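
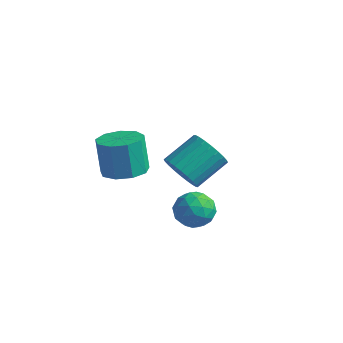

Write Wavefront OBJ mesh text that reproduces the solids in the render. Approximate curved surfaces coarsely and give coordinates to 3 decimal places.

v 1.531 -2.808 1.037
v 2.216 -2.042 1.109
v 1.794 -1.826 2.815
v 1.109 -2.592 2.743
v 1.587 -1.786 0.921
v 1.165 -1.57 2.627
v 0.932 -2.008 0.788
v 0.51 -1.792 2.493
v 0.557 -2.605 0.771
v 0.135 -2.388 2.476
v 0.638 -3.296 0.879
v 0.216 -3.08 2.584
v 1.136 -3.759 1.061
v 0.715 -3.543 2.766
v 1.82 -3.778 1.232
v 1.398 -3.561 2.937
v 2.368 -3.342 1.312
v 1.946 -3.126 3.017
v 2.524 -2.657 1.264
v 2.103 -2.44 2.969
v 3.788 0.361 -2.059
v 4.335 -0.449 -2.207
v 2.485 -0.551 -1.893
v 3.032 -1.361 -2.041
v 3.144 -0.834 -1.213
v 3.949 -0.27 -1.315
v 2.871 -0.73 -2.785
v 3.676 -0.166 -2.887
v 3.769 -1.123 -2.656
v 3.937 -1.187 -1.684
v 2.883 0.187 -2.416
v 3.051 0.123 -1.444
v 4.176 0.036 -2.147
v 2.644 -1.036 -1.953
v 2.71 -0.726 -1.465
v 3.031 -1.202 -1.553
v 3.949 0.141 -1.623
v 4.271 -0.335 -1.71
v 3.57 -0.561 -1.126
v 2.549 -0.665 -2.39
v 2.871 -1.141 -2.477
v 3.789 0.202 -2.547
v 4.11 -0.274 -2.635
v 3.25 -0.439 -2.974
v 4.165 -0.836 -2.499
v 3.399 -1.372 -2.401
v 3.304 -1.001 -2.838
v 3.777 -0.67 -2.898
v 4.264 -0.874 -1.928
v 3.498 -1.41 -1.83
v 3.563 -1.1 -1.343
v 4.037 -0.769 -1.403
v 3.931 -1.27 -2.191
v 3.322 0.41 -2.27
v 2.556 -0.126 -2.172
v 2.783 -0.231 -2.697
v 3.257 0.1 -2.757
v 3.421 0.372 -1.699
v 2.655 -0.164 -1.601
v 3.043 -0.33 -1.202
v 3.516 0.001 -1.262
v 2.889 0.27 -1.909
v 1.415 1.186 -1.654
v 2.309 1.22 -2.184
v 2.8 2.768 -1.255
v 1.905 2.734 -0.726
v 2.067 1.441 -2.423
v 2.558 2.988 -1.495
v 1.726 1.623 -2.546
v 2.216 3.17 -1.617
v 1.337 1.738 -2.532
v 1.827 3.285 -1.604
v 0.96 1.769 -2.386
v 1.45 3.317 -1.457
v 0.652 1.712 -2.127
v 1.143 3.259 -1.199
v 0.461 1.575 -1.797
v 0.951 3.122 -0.869
v 0.414 1.378 -1.445
v 0.905 2.925 -0.517
v 0.52 1.152 -1.125
v 1.011 2.7 -0.196
v 0.762 0.932 -0.885
v 1.253 2.479 0.043
v 1.104 0.75 -0.763
v 1.594 2.297 0.166
v 1.493 0.635 -0.776
v 1.983 2.182 0.152
v 1.87 0.603 -0.923
v 2.36 2.151 0.006
v 2.177 0.661 -1.181
v 2.668 2.208 -0.253
v 2.369 0.798 -1.511
v 2.859 2.345 -0.583
v 2.415 0.995 -1.863
v 2.906 2.542 -0.935
f 2 1 5
f 2 5 3
f 3 5 6
f 3 6 4
f 5 1 7
f 5 7 6
f 6 7 8
f 6 8 4
f 7 1 9
f 7 9 8
f 8 9 10
f 8 10 4
f 9 1 11
f 9 11 10
f 10 11 12
f 10 12 4
f 11 1 13
f 11 13 12
f 12 13 14
f 12 14 4
f 13 1 15
f 13 15 14
f 14 15 16
f 14 16 4
f 15 1 17
f 15 17 16
f 16 17 18
f 16 18 4
f 17 1 19
f 17 19 18
f 18 19 20
f 18 20 4
f 19 1 2
f 19 2 20
f 20 2 3
f 20 3 4
f 21 58 37
f 58 32 61
f 37 61 26
f 58 61 37
f 21 37 33
f 37 26 38
f 33 38 22
f 37 38 33
f 21 33 42
f 33 22 43
f 42 43 28
f 33 43 42
f 21 42 54
f 42 28 57
f 54 57 31
f 42 57 54
f 21 54 58
f 54 31 62
f 58 62 32
f 54 62 58
f 22 38 49
f 38 26 52
f 49 52 30
f 38 52 49
f 26 61 39
f 61 32 60
f 39 60 25
f 61 60 39
f 32 62 59
f 62 31 55
f 59 55 23
f 62 55 59
f 31 57 56
f 57 28 44
f 56 44 27
f 57 44 56
f 28 43 48
f 43 22 45
f 48 45 29
f 43 45 48
f 24 50 36
f 50 30 51
f 36 51 25
f 50 51 36
f 24 36 34
f 36 25 35
f 34 35 23
f 36 35 34
f 24 34 41
f 34 23 40
f 41 40 27
f 34 40 41
f 24 41 46
f 41 27 47
f 46 47 29
f 41 47 46
f 24 46 50
f 46 29 53
f 50 53 30
f 46 53 50
f 25 51 39
f 51 30 52
f 39 52 26
f 51 52 39
f 23 35 59
f 35 25 60
f 59 60 32
f 35 60 59
f 27 40 56
f 40 23 55
f 56 55 31
f 40 55 56
f 29 47 48
f 47 27 44
f 48 44 28
f 47 44 48
f 30 53 49
f 53 29 45
f 49 45 22
f 53 45 49
f 64 63 67
f 64 67 65
f 65 67 68
f 65 68 66
f 67 63 69
f 67 69 68
f 68 69 70
f 68 70 66
f 69 63 71
f 69 71 70
f 70 71 72
f 70 72 66
f 71 63 73
f 71 73 72
f 72 73 74
f 72 74 66
f 73 63 75
f 73 75 74
f 74 75 76
f 74 76 66
f 75 63 77
f 75 77 76
f 76 77 78
f 76 78 66
f 77 63 79
f 77 79 78
f 78 79 80
f 78 80 66
f 79 63 81
f 79 81 80
f 80 81 82
f 80 82 66
f 81 63 83
f 81 83 82
f 82 83 84
f 82 84 66
f 83 63 85
f 83 85 84
f 84 85 86
f 84 86 66
f 85 63 87
f 85 87 86
f 86 87 88
f 86 88 66
f 87 63 89
f 87 89 88
f 88 89 90
f 88 90 66
f 89 63 91
f 89 91 90
f 90 91 92
f 90 92 66
f 91 63 93
f 91 93 92
f 92 93 94
f 92 94 66
f 93 63 95
f 93 95 94
f 94 95 96
f 94 96 66
f 95 63 64
f 95 64 96
f 96 64 65
f 96 65 66



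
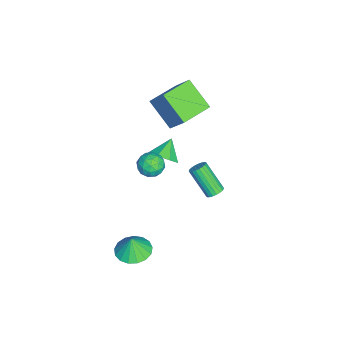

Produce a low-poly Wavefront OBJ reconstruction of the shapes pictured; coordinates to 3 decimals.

v 3.78 -1.976 -4.256
v 4.478 -1.178 -4.256
v 3.88 -2.064 -3.064
v 4.03 -0.947 -4.202
v 3.524 -0.952 -4.16
v 3.077 -1.191 -4.14
v 2.791 -1.611 -4.147
v 2.732 -2.113 -4.178
v 2.913 -2.585 -4.228
v 3.292 -2.917 -4.284
v 3.783 -3.033 -4.334
v 4.274 -2.908 -4.366
v 4.651 -2.569 -4.373
v 4.829 -2.094 -4.353
v 4.766 -1.592 -4.311
v 2.74 2.352 0.796
v 3.225 2.124 0.86
v 2.545 1.08 2.307
v 2.06 1.308 2.244
v 3.24 2.303 0.996
v 2.559 1.258 2.443
v 3.167 2.49 1.097
v 2.487 1.445 2.544
v 3.021 2.653 1.146
v 2.341 1.608 2.593
v 2.826 2.764 1.135
v 2.146 1.72 2.582
v 2.617 2.804 1.065
v 1.937 1.76 2.512
v 2.428 2.766 0.949
v 1.748 1.721 2.396
v 2.294 2.657 0.806
v 1.614 1.612 2.253
v 2.237 2.494 0.662
v 1.556 1.449 2.109
v 2.266 2.307 0.541
v 1.586 1.263 1.988
v 2.378 2.128 0.464
v 1.698 1.083 1.911
v 2.552 1.988 0.445
v 1.872 0.943 1.892
v 2.759 1.911 0.486
v 2.079 0.866 1.933
v 2.962 1.91 0.581
v 2.282 0.865 2.028
v 3.127 1.985 0.714
v 2.447 0.941 2.161
v 2.242 -0.537 3.004
v 2.851 -0.088 3.526
v 1.298 -0.203 3.816
v 2.568 0.323 3.029
v 2.094 0.229 2.516
v 1.707 -0.314 2.29
v 1.633 -0.987 2.481
v 1.916 -1.397 2.979
v 2.39 -1.304 3.491
v 2.777 -0.761 3.718
v -1.791 -0.736 1.387
v -2.804 -2.032 2.709
v -3.393 0.495 1.367
v -4.406 -0.801 2.688
v -1.134 0.141 2.752
v -2.147 -1.155 4.073
v -2.736 1.372 2.731
v -3.749 0.076 4.053
v 2.645 -1.045 3.431
v 3.094 -0.41 3.207
v 3.706 -1.61 3.953
v 4.155 -0.975 3.729
v 3.601 -0.894 4.314
v 2.946 -0.544 3.992
v 3.854 -1.476 3.168
v 3.199 -1.126 2.846
v 3.841 -0.676 3.045
v 3.685 -0.316 3.753
v 3.115 -1.704 3.407
v 2.959 -1.344 4.115
v 2.777 -0.678 3.274
v 4.023 -1.342 3.886
v 3.698 -1.295 4.23
v 3.962 -0.921 4.099
v 2.689 -0.757 3.735
v 2.953 -0.383 3.603
v 3.251 -0.668 4.254
v 3.847 -1.637 3.557
v 4.111 -1.263 3.425
v 2.838 -1.099 3.061
v 3.102 -0.725 2.93
v 3.549 -1.352 2.906
v 3.48 -0.461 3.046
v 4.103 -0.793 3.353
v 3.926 -1.087 3.023
v 3.541 -0.882 2.834
v 3.388 -0.249 3.463
v 4.011 -0.581 3.769
v 3.686 -0.534 4.113
v 3.3 -0.328 3.924
v 3.827 -0.405 3.367
v 2.789 -1.439 3.391
v 3.412 -1.771 3.697
v 3.5 -1.692 3.236
v 3.114 -1.486 3.047
v 2.697 -1.227 3.807
v 3.32 -1.559 4.114
v 3.259 -1.138 4.326
v 2.874 -0.933 4.137
v 2.973 -1.615 3.793
f 2 1 4
f 2 4 3
f 4 1 5
f 4 5 3
f 5 1 6
f 5 6 3
f 6 1 7
f 6 7 3
f 7 1 8
f 7 8 3
f 8 1 9
f 8 9 3
f 9 1 10
f 9 10 3
f 10 1 11
f 10 11 3
f 11 1 12
f 11 12 3
f 12 1 13
f 12 13 3
f 13 1 14
f 13 14 3
f 14 1 15
f 14 15 3
f 15 1 2
f 15 2 3
f 17 16 20
f 17 20 18
f 18 20 21
f 18 21 19
f 20 16 22
f 20 22 21
f 21 22 23
f 21 23 19
f 22 16 24
f 22 24 23
f 23 24 25
f 23 25 19
f 24 16 26
f 24 26 25
f 25 26 27
f 25 27 19
f 26 16 28
f 26 28 27
f 27 28 29
f 27 29 19
f 28 16 30
f 28 30 29
f 29 30 31
f 29 31 19
f 30 16 32
f 30 32 31
f 31 32 33
f 31 33 19
f 32 16 34
f 32 34 33
f 33 34 35
f 33 35 19
f 34 16 36
f 34 36 35
f 35 36 37
f 35 37 19
f 36 16 38
f 36 38 37
f 37 38 39
f 37 39 19
f 38 16 40
f 38 40 39
f 39 40 41
f 39 41 19
f 40 16 42
f 40 42 41
f 41 42 43
f 41 43 19
f 42 16 44
f 42 44 43
f 43 44 45
f 43 45 19
f 44 16 46
f 44 46 45
f 45 46 47
f 45 47 19
f 46 16 17
f 46 17 47
f 47 17 18
f 47 18 19
f 49 48 51
f 49 51 50
f 51 48 52
f 51 52 50
f 52 48 53
f 52 53 50
f 53 48 54
f 53 54 50
f 54 48 55
f 54 55 50
f 55 48 56
f 55 56 50
f 56 48 57
f 56 57 50
f 57 48 49
f 57 49 50
f 59 61 58
f 62 59 58
f 58 61 60
f 60 62 58
f 59 65 61
f 63 59 62
f 63 65 59
f 61 65 60
f 64 62 60
f 60 65 64
f 64 63 62
f 65 63 64
f 66 103 82
f 103 77 106
f 82 106 71
f 103 106 82
f 66 82 78
f 82 71 83
f 78 83 67
f 82 83 78
f 66 78 87
f 78 67 88
f 87 88 73
f 78 88 87
f 66 87 99
f 87 73 102
f 99 102 76
f 87 102 99
f 66 99 103
f 99 76 107
f 103 107 77
f 99 107 103
f 67 83 94
f 83 71 97
f 94 97 75
f 83 97 94
f 71 106 84
f 106 77 105
f 84 105 70
f 106 105 84
f 77 107 104
f 107 76 100
f 104 100 68
f 107 100 104
f 76 102 101
f 102 73 89
f 101 89 72
f 102 89 101
f 73 88 93
f 88 67 90
f 93 90 74
f 88 90 93
f 69 95 81
f 95 75 96
f 81 96 70
f 95 96 81
f 69 81 79
f 81 70 80
f 79 80 68
f 81 80 79
f 69 79 86
f 79 68 85
f 86 85 72
f 79 85 86
f 69 86 91
f 86 72 92
f 91 92 74
f 86 92 91
f 69 91 95
f 91 74 98
f 95 98 75
f 91 98 95
f 70 96 84
f 96 75 97
f 84 97 71
f 96 97 84
f 68 80 104
f 80 70 105
f 104 105 77
f 80 105 104
f 72 85 101
f 85 68 100
f 101 100 76
f 85 100 101
f 74 92 93
f 92 72 89
f 93 89 73
f 92 89 93
f 75 98 94
f 98 74 90
f 94 90 67
f 98 90 94



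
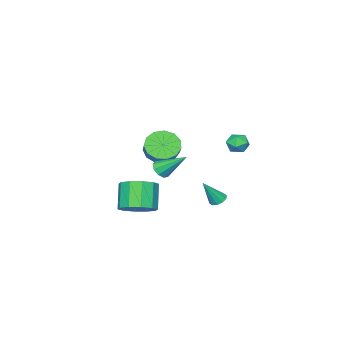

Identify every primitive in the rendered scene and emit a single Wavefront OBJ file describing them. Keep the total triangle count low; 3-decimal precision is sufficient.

v 3.029 1.055 1.287
v 3.56 1.333 1.171
v 2.571 2.405 2.433
v 3.268 1.462 0.902
v 2.865 1.401 0.813
v 2.539 1.178 0.945
v 2.442 0.897 1.238
v 2.62 0.689 1.553
v 2.989 0.653 1.744
v 3.377 0.804 1.721
v 3.602 1.073 1.495
v -0.284 3.844 2.255
v 0.211 3.703 2.736
v -0.951 3.037 2.704
v -0.456 2.896 3.185
v -0.806 3.506 3.21
v -0.394 4.005 2.932
v -0.346 2.735 2.508
v 0.066 3.234 2.23
v 0.173 3.017 2.892
v -0.112 3.494 3.326
v -0.628 3.246 2.114
v -0.913 3.723 2.548
v -2.345 0.45 -3.064
v -2.007 0.127 -3.352
v -1.515 0.05 -1.636
v -1.872 0.438 -3.343
v -1.917 0.755 -3.228
v -2.127 0.955 -3.05
v -2.42 0.962 -2.877
v -2.684 0.774 -2.776
v -2.819 0.463 -2.785
v -2.773 0.146 -2.901
v -2.564 -0.054 -3.078
v -2.271 -0.061 -3.251
v 2.917 -0.68 -2.235
v 3.811 -0.504 -1.675
v 3.038 -1.123 -0.245
v 2.143 -1.3 -0.805
v 3.438 0.041 -1.641
v 2.664 -0.578 -0.211
v 2.866 0.31 -1.834
v 2.092 -0.309 -0.404
v 2.313 0.201 -2.18
v 1.539 -0.418 -0.75
v 1.991 -0.245 -2.548
v 1.217 -0.864 -1.117
v 2.022 -0.857 -2.795
v 1.249 -1.476 -1.365
v 2.396 -1.402 -2.829
v 1.622 -2.021 -1.399
v 2.968 -1.671 -2.636
v 2.194 -2.29 -1.206
v 3.521 -1.562 -2.29
v 2.747 -2.181 -0.86
v 3.843 -1.116 -1.923
v 3.069 -1.735 -0.492
v -2.84 -4.099 -0.698
v -1.971 -4.456 -1.166
v -1.25 -3.718 -0.391
v -2.12 -3.361 0.078
v -2.138 -3.976 -1.468
v -1.417 -3.238 -0.693
v -2.527 -3.534 -1.526
v -1.807 -2.797 -0.751
v -3.016 -3.272 -1.321
v -2.296 -2.535 -0.546
v -3.45 -3.273 -0.918
v -2.729 -2.535 -0.143
v -3.689 -3.535 -0.445
v -2.969 -2.797 0.33
v -3.659 -3.977 -0.052
v -2.939 -3.239 0.723
v -3.37 -4.457 0.136
v -2.649 -3.719 0.911
v -2.912 -4.824 0.059
v -2.191 -4.086 0.834
v -2.431 -4.96 -0.258
v -1.71 -4.222 0.517
v -2.08 -4.823 -0.715
v -1.36 -4.085 0.06
f 2 1 4
f 2 4 3
f 4 1 5
f 4 5 3
f 5 1 6
f 5 6 3
f 6 1 7
f 6 7 3
f 7 1 8
f 7 8 3
f 8 1 9
f 8 9 3
f 9 1 10
f 9 10 3
f 10 1 11
f 10 11 3
f 11 1 2
f 11 2 3
f 12 23 17
f 12 17 13
f 12 13 19
f 12 19 22
f 12 22 23
f 13 17 21
f 17 23 16
f 23 22 14
f 22 19 18
f 19 13 20
f 15 21 16
f 15 16 14
f 15 14 18
f 15 18 20
f 15 20 21
f 16 21 17
f 14 16 23
f 18 14 22
f 20 18 19
f 21 20 13
f 25 24 27
f 25 27 26
f 27 24 28
f 27 28 26
f 28 24 29
f 28 29 26
f 29 24 30
f 29 30 26
f 30 24 31
f 30 31 26
f 31 24 32
f 31 32 26
f 32 24 33
f 32 33 26
f 33 24 34
f 33 34 26
f 34 24 35
f 34 35 26
f 35 24 25
f 35 25 26
f 37 36 40
f 37 40 38
f 38 40 41
f 38 41 39
f 40 36 42
f 40 42 41
f 41 42 43
f 41 43 39
f 42 36 44
f 42 44 43
f 43 44 45
f 43 45 39
f 44 36 46
f 44 46 45
f 45 46 47
f 45 47 39
f 46 36 48
f 46 48 47
f 47 48 49
f 47 49 39
f 48 36 50
f 48 50 49
f 49 50 51
f 49 51 39
f 50 36 52
f 50 52 51
f 51 52 53
f 51 53 39
f 52 36 54
f 52 54 53
f 53 54 55
f 53 55 39
f 54 36 56
f 54 56 55
f 55 56 57
f 55 57 39
f 56 36 37
f 56 37 57
f 57 37 38
f 57 38 39
f 59 58 62
f 59 62 60
f 60 62 63
f 60 63 61
f 62 58 64
f 62 64 63
f 63 64 65
f 63 65 61
f 64 58 66
f 64 66 65
f 65 66 67
f 65 67 61
f 66 58 68
f 66 68 67
f 67 68 69
f 67 69 61
f 68 58 70
f 68 70 69
f 69 70 71
f 69 71 61
f 70 58 72
f 70 72 71
f 71 72 73
f 71 73 61
f 72 58 74
f 72 74 73
f 73 74 75
f 73 75 61
f 74 58 76
f 74 76 75
f 75 76 77
f 75 77 61
f 76 58 78
f 76 78 77
f 77 78 79
f 77 79 61
f 78 58 80
f 78 80 79
f 79 80 81
f 79 81 61
f 80 58 59
f 80 59 81
f 81 59 60
f 81 60 61



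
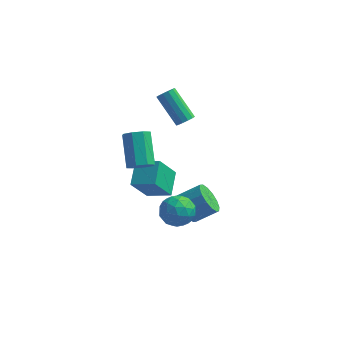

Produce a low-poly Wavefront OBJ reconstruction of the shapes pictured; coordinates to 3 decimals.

v -3.002 -2.118 -0.077
v -3.171 -0.75 0.631
v -4.376 -2.036 -0.563
v -4.545 -0.668 0.145
v -2.395 -1.232 -1.645
v -2.564 0.136 -0.937
v -3.769 -1.15 -2.131
v -3.938 0.218 -1.423
v -1.788 -0.403 -3.363
v -1.167 -0.713 -4.055
v -0.05 -0.227 -3.268
v -0.672 0.083 -2.577
v -1.282 -0.236 -4.186
v -0.165 0.25 -3.399
v -1.533 0.195 -4.096
v -0.416 0.682 -3.309
v -1.852 0.467 -3.81
v -0.735 0.953 -3.024
v -2.155 0.505 -3.405
v -1.038 0.991 -2.618
v -2.359 0.3 -2.988
v -1.242 0.786 -2.201
v -2.41 -0.093 -2.672
v -1.293 0.393 -1.885
v -2.295 -0.57 -2.541
v -1.178 -0.084 -1.754
v -2.044 -1.002 -2.631
v -0.927 -0.515 -1.844
v -1.725 -1.273 -2.916
v -0.608 -0.787 -2.13
v -1.422 -1.311 -3.322
v -0.305 -0.825 -2.535
v -1.218 -1.106 -3.739
v -0.101 -0.62 -2.952
v -2.543 1.848 1.995
v -2.139 1.785 2.393
v -3.474 2.529 3.863
v -3.877 2.592 3.465
v -2.104 2.082 2.275
v -3.439 2.825 3.745
v -2.208 2.304 2.068
v -3.543 3.048 3.538
v -2.419 2.382 1.838
v -3.753 3.125 3.307
v -2.668 2.29 1.658
v -4.003 3.034 3.127
v -2.878 2.058 1.585
v -4.213 2.802 3.054
v -2.981 1.759 1.642
v -4.316 2.503 3.112
v -2.945 1.489 1.811
v -4.28 2.232 3.281
v -2.781 1.333 2.039
v -4.116 2.076 3.509
v -2.542 1.34 2.253
v -3.877 2.083 3.723
v -2.303 1.509 2.385
v -3.637 2.252 3.855
v -1.815 -1.559 -2.852
v -1.22 -1.3 -2.037
v -2.36 -2.92 -2.023
v -1.765 -2.661 -1.208
v -2.594 -2.081 -1.453
v -2.257 -1.24 -1.965
v -1.323 -2.98 -2.095
v -0.986 -2.139 -2.607
v -0.917 -2.179 -1.569
v -1.702 -1.623 -1.173
v -1.878 -2.597 -2.887
v -2.663 -2.041 -2.491
v -1.47 -1.31 -2.517
v -2.11 -2.91 -1.543
v -2.597 -2.569 -1.687
v -2.248 -2.417 -1.208
v -2.079 -1.274 -2.475
v -1.73 -1.122 -1.996
v -2.537 -1.581 -1.653
v -1.85 -3.098 -2.064
v -1.501 -2.946 -1.585
v -1.332 -1.803 -2.852
v -0.983 -1.651 -2.373
v -1.043 -2.639 -2.407
v -0.942 -1.675 -1.763
v -1.262 -2.475 -1.276
v -1.002 -2.662 -1.797
v -0.804 -2.168 -2.098
v -1.404 -1.348 -1.53
v -1.724 -2.148 -1.043
v -2.211 -1.807 -1.187
v -2.013 -1.312 -1.488
v -1.225 -1.864 -1.255
v -1.856 -2.072 -3.017
v -2.176 -2.872 -2.53
v -1.567 -2.908 -2.572
v -1.369 -2.413 -2.873
v -2.318 -1.745 -2.784
v -2.638 -2.545 -2.297
v -2.776 -2.052 -1.962
v -2.578 -1.558 -2.263
v -2.355 -2.356 -2.805
v -3.23 -3.75 2.743
v -2.766 -4.047 3.267
v -3.427 -2.686 4.621
v -3.89 -2.39 4.097
v -2.514 -3.621 2.962
v -3.174 -2.26 4.316
v -2.681 -3.271 2.529
v -3.341 -1.91 3.883
v -3.169 -3.201 2.221
v -3.83 -1.841 3.575
v -3.693 -3.454 2.219
v -4.354 -2.093 3.573
v -3.946 -3.88 2.524
v -4.606 -2.519 3.878
v -3.779 -4.23 2.957
v -4.439 -2.869 4.311
v -3.29 -4.299 3.265
v -3.951 -2.939 4.619
f 2 4 1
f 5 2 1
f 1 4 3
f 3 5 1
f 2 8 4
f 6 2 5
f 6 8 2
f 4 8 3
f 7 5 3
f 3 8 7
f 7 6 5
f 8 6 7
f 10 9 13
f 10 13 11
f 11 13 14
f 11 14 12
f 13 9 15
f 13 15 14
f 14 15 16
f 14 16 12
f 15 9 17
f 15 17 16
f 16 17 18
f 16 18 12
f 17 9 19
f 17 19 18
f 18 19 20
f 18 20 12
f 19 9 21
f 19 21 20
f 20 21 22
f 20 22 12
f 21 9 23
f 21 23 22
f 22 23 24
f 22 24 12
f 23 9 25
f 23 25 24
f 24 25 26
f 24 26 12
f 25 9 27
f 25 27 26
f 26 27 28
f 26 28 12
f 27 9 29
f 27 29 28
f 28 29 30
f 28 30 12
f 29 9 31
f 29 31 30
f 30 31 32
f 30 32 12
f 31 9 33
f 31 33 32
f 32 33 34
f 32 34 12
f 33 9 10
f 33 10 34
f 34 10 11
f 34 11 12
f 36 35 39
f 36 39 37
f 37 39 40
f 37 40 38
f 39 35 41
f 39 41 40
f 40 41 42
f 40 42 38
f 41 35 43
f 41 43 42
f 42 43 44
f 42 44 38
f 43 35 45
f 43 45 44
f 44 45 46
f 44 46 38
f 45 35 47
f 45 47 46
f 46 47 48
f 46 48 38
f 47 35 49
f 47 49 48
f 48 49 50
f 48 50 38
f 49 35 51
f 49 51 50
f 50 51 52
f 50 52 38
f 51 35 53
f 51 53 52
f 52 53 54
f 52 54 38
f 53 35 55
f 53 55 54
f 54 55 56
f 54 56 38
f 55 35 57
f 55 57 56
f 56 57 58
f 56 58 38
f 57 35 36
f 57 36 58
f 58 36 37
f 58 37 38
f 59 96 75
f 96 70 99
f 75 99 64
f 96 99 75
f 59 75 71
f 75 64 76
f 71 76 60
f 75 76 71
f 59 71 80
f 71 60 81
f 80 81 66
f 71 81 80
f 59 80 92
f 80 66 95
f 92 95 69
f 80 95 92
f 59 92 96
f 92 69 100
f 96 100 70
f 92 100 96
f 60 76 87
f 76 64 90
f 87 90 68
f 76 90 87
f 64 99 77
f 99 70 98
f 77 98 63
f 99 98 77
f 70 100 97
f 100 69 93
f 97 93 61
f 100 93 97
f 69 95 94
f 95 66 82
f 94 82 65
f 95 82 94
f 66 81 86
f 81 60 83
f 86 83 67
f 81 83 86
f 62 88 74
f 88 68 89
f 74 89 63
f 88 89 74
f 62 74 72
f 74 63 73
f 72 73 61
f 74 73 72
f 62 72 79
f 72 61 78
f 79 78 65
f 72 78 79
f 62 79 84
f 79 65 85
f 84 85 67
f 79 85 84
f 62 84 88
f 84 67 91
f 88 91 68
f 84 91 88
f 63 89 77
f 89 68 90
f 77 90 64
f 89 90 77
f 61 73 97
f 73 63 98
f 97 98 70
f 73 98 97
f 65 78 94
f 78 61 93
f 94 93 69
f 78 93 94
f 67 85 86
f 85 65 82
f 86 82 66
f 85 82 86
f 68 91 87
f 91 67 83
f 87 83 60
f 91 83 87
f 102 101 105
f 102 105 103
f 103 105 106
f 103 106 104
f 105 101 107
f 105 107 106
f 106 107 108
f 106 108 104
f 107 101 109
f 107 109 108
f 108 109 110
f 108 110 104
f 109 101 111
f 109 111 110
f 110 111 112
f 110 112 104
f 111 101 113
f 111 113 112
f 112 113 114
f 112 114 104
f 113 101 115
f 113 115 114
f 114 115 116
f 114 116 104
f 115 101 117
f 115 117 116
f 116 117 118
f 116 118 104
f 117 101 102
f 117 102 118
f 118 102 103
f 118 103 104



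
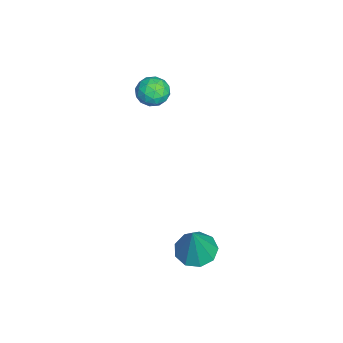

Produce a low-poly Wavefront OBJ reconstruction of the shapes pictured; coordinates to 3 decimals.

v -3.714 1.753 2.058
v -3.012 1.527 1.945
v -3.828 0.953 2.955
v -3.126 0.727 2.842
v -3.259 1.406 3.121
v -3.189 1.901 2.567
v -3.651 0.579 2.333
v -3.581 1.074 1.779
v -2.973 0.802 2.116
v -2.73 1.313 2.603
v -4.11 1.167 2.297
v -3.867 1.678 2.784
v -3.353 1.711 1.923
v -3.487 0.769 2.977
v -3.566 1.169 3.141
v -3.153 1.036 3.075
v -3.457 1.93 2.288
v -3.044 1.798 2.222
v -3.19 1.726 2.913
v -3.796 0.682 2.678
v -3.383 0.55 2.612
v -3.687 1.444 1.825
v -3.274 1.311 1.759
v -3.65 0.754 1.987
v -2.917 1.151 1.957
v -2.984 0.681 2.484
v -3.293 0.594 2.185
v -3.252 0.885 1.859
v -2.775 1.452 2.243
v -2.842 0.981 2.77
v -2.92 1.381 2.934
v -2.879 1.671 2.608
v -2.752 1.025 2.343
v -3.998 1.499 2.13
v -4.065 1.028 2.657
v -3.961 0.809 2.292
v -3.92 1.099 1.966
v -3.856 1.799 2.416
v -3.923 1.329 2.943
v -3.588 1.595 3.041
v -3.547 1.886 2.715
v -4.088 1.455 2.557
v 1.613 3.282 -2.644
v 2.089 3.984 -2.787
v 2.307 3.178 -0.856
v 1.563 4.138 -2.574
v 1.06 3.891 -2.393
v 0.816 3.36 -2.33
v 0.945 2.792 -2.413
v 1.387 2.453 -2.604
v 1.934 2.503 -2.814
v 2.331 2.917 -2.944
v 2.392 3.502 -2.933
f 1 38 17
f 38 12 41
f 17 41 6
f 38 41 17
f 1 17 13
f 17 6 18
f 13 18 2
f 17 18 13
f 1 13 22
f 13 2 23
f 22 23 8
f 13 23 22
f 1 22 34
f 22 8 37
f 34 37 11
f 22 37 34
f 1 34 38
f 34 11 42
f 38 42 12
f 34 42 38
f 2 18 29
f 18 6 32
f 29 32 10
f 18 32 29
f 6 41 19
f 41 12 40
f 19 40 5
f 41 40 19
f 12 42 39
f 42 11 35
f 39 35 3
f 42 35 39
f 11 37 36
f 37 8 24
f 36 24 7
f 37 24 36
f 8 23 28
f 23 2 25
f 28 25 9
f 23 25 28
f 4 30 16
f 30 10 31
f 16 31 5
f 30 31 16
f 4 16 14
f 16 5 15
f 14 15 3
f 16 15 14
f 4 14 21
f 14 3 20
f 21 20 7
f 14 20 21
f 4 21 26
f 21 7 27
f 26 27 9
f 21 27 26
f 4 26 30
f 26 9 33
f 30 33 10
f 26 33 30
f 5 31 19
f 31 10 32
f 19 32 6
f 31 32 19
f 3 15 39
f 15 5 40
f 39 40 12
f 15 40 39
f 7 20 36
f 20 3 35
f 36 35 11
f 20 35 36
f 9 27 28
f 27 7 24
f 28 24 8
f 27 24 28
f 10 33 29
f 33 9 25
f 29 25 2
f 33 25 29
f 44 43 46
f 44 46 45
f 46 43 47
f 46 47 45
f 47 43 48
f 47 48 45
f 48 43 49
f 48 49 45
f 49 43 50
f 49 50 45
f 50 43 51
f 50 51 45
f 51 43 52
f 51 52 45
f 52 43 53
f 52 53 45
f 53 43 44
f 53 44 45



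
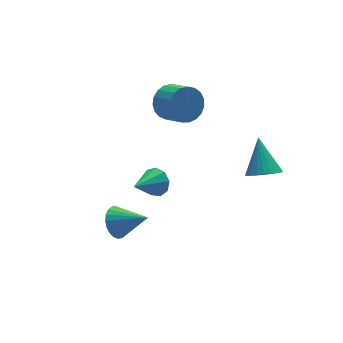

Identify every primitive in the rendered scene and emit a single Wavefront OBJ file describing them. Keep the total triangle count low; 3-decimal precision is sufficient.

v -2.986 -1.38 -1.486
v -2.288 -0.755 -1.556
v -1.854 -2.54 -0.534
v -2.446 -0.651 -1.241
v -2.686 -0.658 -0.964
v -2.972 -0.775 -0.767
v -3.26 -0.984 -0.679
v -3.507 -1.254 -0.714
v -3.674 -1.542 -0.866
v -3.736 -1.806 -1.113
v -3.685 -2.005 -1.417
v -3.527 -2.109 -1.731
v -3.287 -2.102 -2.008
v -3.001 -1.985 -2.206
v -2.712 -1.776 -2.294
v -2.466 -1.507 -2.259
v -2.299 -1.218 -2.106
v -2.236 -0.954 -1.859
v -1.46 -2.637 2.269
v -1.037 -2.742 2.963
v -2.88 -3.183 3.051
v -1.248 -2.223 2.944
v -1.558 -1.897 2.609
v -1.823 -1.917 2.115
v -1.918 -2.274 1.693
v -1.799 -2.801 1.54
v -1.522 -3.251 1.729
v -1.216 -3.413 2.17
v -1.025 -3.212 2.658
v 1.68 2.04 3.305
v 2.013 2.584 4.164
v 2.312 1.345 4.834
v 1.98 0.8 3.975
v 1.58 2.527 4.252
v 1.88 1.288 4.922
v 1.165 2.386 4.177
v 1.465 1.147 4.846
v 0.839 2.185 3.95
v 1.139 0.946 4.62
v 0.659 1.959 3.612
v 0.958 0.72 4.282
v 0.655 1.746 3.221
v 0.954 0.507 3.891
v 0.828 1.585 2.845
v 1.128 0.346 3.515
v 1.149 1.502 2.548
v 1.448 0.263 3.218
v 1.562 1.512 2.382
v 1.861 0.273 3.052
v 1.995 1.613 2.376
v 2.294 0.374 3.045
v 2.374 1.788 2.53
v 2.673 0.549 3.2
v 2.633 2.007 2.818
v 2.932 0.768 3.488
v 2.727 2.231 3.191
v 3.026 0.992 3.861
v 2.64 2.422 3.583
v 2.94 1.183 4.253
v 2.387 2.547 3.928
v 2.687 1.308 4.597
v 3.592 -4.212 2.042
v 3.953 -3.623 1.434
v 3.988 -2.868 3.578
v 3.608 -3.522 1.434
v 3.261 -3.526 1.526
v 2.965 -3.634 1.697
v 2.764 -3.831 1.921
v 2.689 -4.085 2.163
v 2.752 -4.359 2.386
v 2.943 -4.61 2.557
v 3.232 -4.801 2.65
v 3.577 -4.903 2.65
v 3.923 -4.899 2.557
v 4.22 -4.79 2.386
v 4.421 -4.594 2.162
v 4.495 -4.34 1.921
v 4.433 -4.066 1.697
v 4.242 -3.814 1.526
f 2 1 4
f 2 4 3
f 4 1 5
f 4 5 3
f 5 1 6
f 5 6 3
f 6 1 7
f 6 7 3
f 7 1 8
f 7 8 3
f 8 1 9
f 8 9 3
f 9 1 10
f 9 10 3
f 10 1 11
f 10 11 3
f 11 1 12
f 11 12 3
f 12 1 13
f 12 13 3
f 13 1 14
f 13 14 3
f 14 1 15
f 14 15 3
f 15 1 16
f 15 16 3
f 16 1 17
f 16 17 3
f 17 1 18
f 17 18 3
f 18 1 2
f 18 2 3
f 20 19 22
f 20 22 21
f 22 19 23
f 22 23 21
f 23 19 24
f 23 24 21
f 24 19 25
f 24 25 21
f 25 19 26
f 25 26 21
f 26 19 27
f 26 27 21
f 27 19 28
f 27 28 21
f 28 19 29
f 28 29 21
f 29 19 20
f 29 20 21
f 31 30 34
f 31 34 32
f 32 34 35
f 32 35 33
f 34 30 36
f 34 36 35
f 35 36 37
f 35 37 33
f 36 30 38
f 36 38 37
f 37 38 39
f 37 39 33
f 38 30 40
f 38 40 39
f 39 40 41
f 39 41 33
f 40 30 42
f 40 42 41
f 41 42 43
f 41 43 33
f 42 30 44
f 42 44 43
f 43 44 45
f 43 45 33
f 44 30 46
f 44 46 45
f 45 46 47
f 45 47 33
f 46 30 48
f 46 48 47
f 47 48 49
f 47 49 33
f 48 30 50
f 48 50 49
f 49 50 51
f 49 51 33
f 50 30 52
f 50 52 51
f 51 52 53
f 51 53 33
f 52 30 54
f 52 54 53
f 53 54 55
f 53 55 33
f 54 30 56
f 54 56 55
f 55 56 57
f 55 57 33
f 56 30 58
f 56 58 57
f 57 58 59
f 57 59 33
f 58 30 60
f 58 60 59
f 59 60 61
f 59 61 33
f 60 30 31
f 60 31 61
f 61 31 32
f 61 32 33
f 63 62 65
f 63 65 64
f 65 62 66
f 65 66 64
f 66 62 67
f 66 67 64
f 67 62 68
f 67 68 64
f 68 62 69
f 68 69 64
f 69 62 70
f 69 70 64
f 70 62 71
f 70 71 64
f 71 62 72
f 71 72 64
f 72 62 73
f 72 73 64
f 73 62 74
f 73 74 64
f 74 62 75
f 74 75 64
f 75 62 76
f 75 76 64
f 76 62 77
f 76 77 64
f 77 62 78
f 77 78 64
f 78 62 79
f 78 79 64
f 79 62 63
f 79 63 64



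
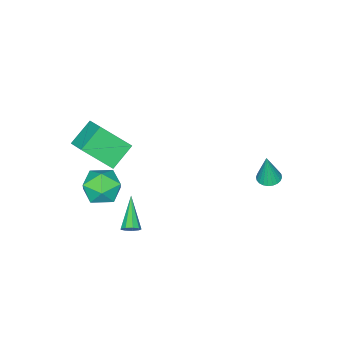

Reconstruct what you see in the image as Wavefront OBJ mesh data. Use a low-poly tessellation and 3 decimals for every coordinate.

v 1.832 -2.985 2.941
v 2.737 -4.173 4.374
v 2.339 -1.841 3.568
v 3.245 -3.028 5.001
v 3.115 -3.072 2.059
v 4.021 -4.259 3.492
v 3.623 -1.927 2.686
v 4.528 -3.115 4.119
v 3.116 -1.342 -2.34
v 3.507 -1.644 -2.176
v 1.864 -2.398 -1.3
v 3.462 -1.37 -1.953
v 3.255 -1.084 -1.911
v 2.983 -0.918 -2.07
v 2.774 -0.951 -2.356
v 2.724 -1.167 -2.634
v 2.858 -1.465 -2.775
v 3.113 -1.706 -2.712
v 3.369 -1.776 -2.476
v -3.022 2.392 -0.442
v -2.665 2.921 -0.484
v -2.778 2.368 1.322
v -2.893 3.018 -0.451
v -3.14 3.02 -0.417
v -3.369 2.926 -0.387
v -3.546 2.751 -0.364
v -3.642 2.521 -0.354
v -3.645 2.271 -0.357
v -3.552 2.04 -0.373
v -3.378 1.862 -0.399
v -3.151 1.765 -0.432
v -2.903 1.763 -0.466
v -2.674 1.857 -0.497
v -2.498 2.033 -0.519
v -2.401 2.263 -0.529
v -2.399 2.512 -0.526
v -2.491 2.744 -0.51
v 2.989 -2.528 -0.978
v 3.539 -2.797 -0.009
v 2.081 -4.143 -0.911
v 2.631 -4.412 0.058
v 1.855 -3.569 0.055
v 2.416 -2.571 0.014
v 3.204 -4.369 -0.934
v 3.765 -3.371 -0.975
v 3.672 -3.935 0.018
v 2.838 -3.44 0.629
v 2.782 -3.5 -1.549
v 1.948 -3.005 -0.938
f 2 4 1
f 5 2 1
f 1 4 3
f 3 5 1
f 2 8 4
f 6 2 5
f 6 8 2
f 4 8 3
f 7 5 3
f 3 8 7
f 7 6 5
f 8 6 7
f 10 9 12
f 10 12 11
f 12 9 13
f 12 13 11
f 13 9 14
f 13 14 11
f 14 9 15
f 14 15 11
f 15 9 16
f 15 16 11
f 16 9 17
f 16 17 11
f 17 9 18
f 17 18 11
f 18 9 19
f 18 19 11
f 19 9 10
f 19 10 11
f 21 20 23
f 21 23 22
f 23 20 24
f 23 24 22
f 24 20 25
f 24 25 22
f 25 20 26
f 25 26 22
f 26 20 27
f 26 27 22
f 27 20 28
f 27 28 22
f 28 20 29
f 28 29 22
f 29 20 30
f 29 30 22
f 30 20 31
f 30 31 22
f 31 20 32
f 31 32 22
f 32 20 33
f 32 33 22
f 33 20 34
f 33 34 22
f 34 20 35
f 34 35 22
f 35 20 36
f 35 36 22
f 36 20 37
f 36 37 22
f 37 20 21
f 37 21 22
f 38 49 43
f 38 43 39
f 38 39 45
f 38 45 48
f 38 48 49
f 39 43 47
f 43 49 42
f 49 48 40
f 48 45 44
f 45 39 46
f 41 47 42
f 41 42 40
f 41 40 44
f 41 44 46
f 41 46 47
f 42 47 43
f 40 42 49
f 44 40 48
f 46 44 45
f 47 46 39



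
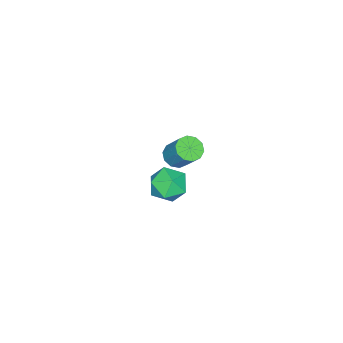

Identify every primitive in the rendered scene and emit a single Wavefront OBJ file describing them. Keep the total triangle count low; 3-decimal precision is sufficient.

v 1.669 -0.717 2.337
v 2.417 -0.614 2.071
v 2.778 0.399 3.477
v 2.031 0.297 3.743
v 2.137 -0.253 1.883
v 2.498 0.76 3.288
v 1.678 -0.069 1.868
v 2.04 0.944 3.273
v 1.216 -0.132 2.032
v 1.578 0.881 3.438
v 0.927 -0.419 2.313
v 1.289 0.595 3.719
v 0.922 -0.819 2.603
v 1.283 0.194 4.009
v 1.202 -1.18 2.792
v 1.563 -0.167 4.197
v 1.66 -1.364 2.807
v 2.022 -0.351 4.212
v 2.122 -1.301 2.642
v 2.484 -0.288 4.048
v 2.411 -1.015 2.361
v 2.773 -0.001 3.767
v -0.558 -2.381 -2.702
v 0.139 -2.456 -3.739
v -2.059 -3.364 -3.641
v -1.362 -3.439 -4.678
v -1.044 -4.097 -3.662
v -0.117 -3.489 -3.082
v -1.803 -2.331 -4.298
v -0.876 -1.723 -3.718
v -0.63 -2.424 -4.725
v -0.162 -3.516 -4.332
v -1.758 -2.304 -3.048
v -1.29 -3.396 -2.655
f 2 1 5
f 2 5 3
f 3 5 6
f 3 6 4
f 5 1 7
f 5 7 6
f 6 7 8
f 6 8 4
f 7 1 9
f 7 9 8
f 8 9 10
f 8 10 4
f 9 1 11
f 9 11 10
f 10 11 12
f 10 12 4
f 11 1 13
f 11 13 12
f 12 13 14
f 12 14 4
f 13 1 15
f 13 15 14
f 14 15 16
f 14 16 4
f 15 1 17
f 15 17 16
f 16 17 18
f 16 18 4
f 17 1 19
f 17 19 18
f 18 19 20
f 18 20 4
f 19 1 21
f 19 21 20
f 20 21 22
f 20 22 4
f 21 1 2
f 21 2 22
f 22 2 3
f 22 3 4
f 23 34 28
f 23 28 24
f 23 24 30
f 23 30 33
f 23 33 34
f 24 28 32
f 28 34 27
f 34 33 25
f 33 30 29
f 30 24 31
f 26 32 27
f 26 27 25
f 26 25 29
f 26 29 31
f 26 31 32
f 27 32 28
f 25 27 34
f 29 25 33
f 31 29 30
f 32 31 24



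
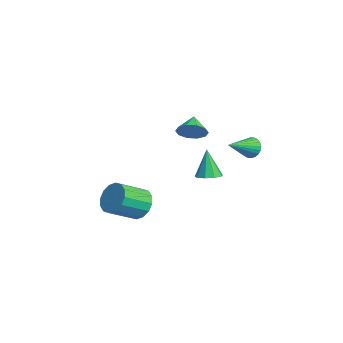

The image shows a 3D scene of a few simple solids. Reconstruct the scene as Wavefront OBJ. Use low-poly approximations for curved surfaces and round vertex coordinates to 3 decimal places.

v 1.332 2.978 1.225
v 1.688 2.925 0.684
v 2.088 1.642 1.855
v 1.835 3.075 0.825
v 1.906 3.21 1.028
v 1.889 3.311 1.26
v 1.788 3.36 1.487
v 1.616 3.351 1.674
v 1.402 3.286 1.793
v 1.177 3.174 1.825
v 0.975 3.032 1.766
v 0.828 2.881 1.624
v 0.757 2.746 1.421
v 0.774 2.646 1.189
v 0.876 2.596 0.962
v 1.047 2.605 0.775
v 1.262 2.67 0.657
v 1.487 2.783 0.624
v -1.397 1.529 -1.821
v -0.795 1.186 -1.664
v -1.843 1.511 -0.139
v -0.724 1.666 -1.641
v -0.968 2.082 -1.701
v -1.413 2.239 -1.818
v -1.85 2.063 -1.936
v -2.075 1.638 -2
v -1.983 1.161 -1.98
v -1.616 0.857 -1.886
v -1.147 0.867 -1.761
v 2.951 -2.834 -1.286
v 3.449 -3.087 -2.029
v 3.927 -4.478 -1.238
v 3.429 -4.226 -0.494
v 3.752 -2.829 -1.758
v 4.229 -4.22 -0.967
v 3.841 -2.572 -1.361
v 4.318 -3.963 -0.57
v 3.691 -2.386 -0.943
v 4.168 -3.777 -0.152
v 3.343 -2.32 -0.617
v 3.82 -3.711 0.174
v 2.89 -2.392 -0.47
v 3.367 -3.783 0.321
v 2.453 -2.582 -0.542
v 2.931 -3.973 0.249
v 2.151 -2.84 -0.813
v 2.628 -4.231 -0.022
v 2.062 -3.097 -1.21
v 2.539 -4.488 -0.419
v 2.212 -3.283 -1.628
v 2.689 -4.674 -0.837
v 2.56 -3.349 -1.954
v 3.037 -4.74 -1.163
v 3.013 -3.277 -2.101
v 3.49 -4.668 -1.31
v -0.457 0.442 1.783
v 0.052 0.575 2.412
v -1.343 0.738 2.437
v 0.006 1.009 2.153
v -0.217 1.226 1.753
v -0.532 1.144 1.365
v -0.818 0.794 1.136
v -0.967 0.31 1.154
v -0.92 -0.124 1.412
v -0.697 -0.341 1.812
v -0.382 -0.259 2.201
v -0.096 0.091 2.43
f 2 1 4
f 2 4 3
f 4 1 5
f 4 5 3
f 5 1 6
f 5 6 3
f 6 1 7
f 6 7 3
f 7 1 8
f 7 8 3
f 8 1 9
f 8 9 3
f 9 1 10
f 9 10 3
f 10 1 11
f 10 11 3
f 11 1 12
f 11 12 3
f 12 1 13
f 12 13 3
f 13 1 14
f 13 14 3
f 14 1 15
f 14 15 3
f 15 1 16
f 15 16 3
f 16 1 17
f 16 17 3
f 17 1 18
f 17 18 3
f 18 1 2
f 18 2 3
f 20 19 22
f 20 22 21
f 22 19 23
f 22 23 21
f 23 19 24
f 23 24 21
f 24 19 25
f 24 25 21
f 25 19 26
f 25 26 21
f 26 19 27
f 26 27 21
f 27 19 28
f 27 28 21
f 28 19 29
f 28 29 21
f 29 19 20
f 29 20 21
f 31 30 34
f 31 34 32
f 32 34 35
f 32 35 33
f 34 30 36
f 34 36 35
f 35 36 37
f 35 37 33
f 36 30 38
f 36 38 37
f 37 38 39
f 37 39 33
f 38 30 40
f 38 40 39
f 39 40 41
f 39 41 33
f 40 30 42
f 40 42 41
f 41 42 43
f 41 43 33
f 42 30 44
f 42 44 43
f 43 44 45
f 43 45 33
f 44 30 46
f 44 46 45
f 45 46 47
f 45 47 33
f 46 30 48
f 46 48 47
f 47 48 49
f 47 49 33
f 48 30 50
f 48 50 49
f 49 50 51
f 49 51 33
f 50 30 52
f 50 52 51
f 51 52 53
f 51 53 33
f 52 30 54
f 52 54 53
f 53 54 55
f 53 55 33
f 54 30 31
f 54 31 55
f 55 31 32
f 55 32 33
f 57 56 59
f 57 59 58
f 59 56 60
f 59 60 58
f 60 56 61
f 60 61 58
f 61 56 62
f 61 62 58
f 62 56 63
f 62 63 58
f 63 56 64
f 63 64 58
f 64 56 65
f 64 65 58
f 65 56 66
f 65 66 58
f 66 56 67
f 66 67 58
f 67 56 57
f 67 57 58



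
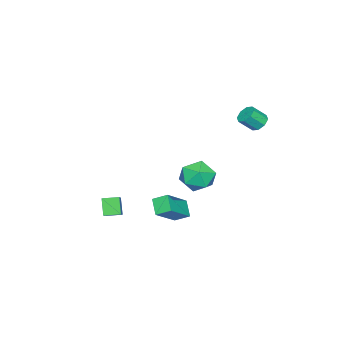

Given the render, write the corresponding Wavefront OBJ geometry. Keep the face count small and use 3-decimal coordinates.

v -3.713 2.782 3.311
v -3.128 2.995 3.063
v -2.562 2.37 3.861
v -3.147 2.158 4.109
v -3.308 3.303 3.432
v -2.743 2.678 4.229
v -3.725 3.305 3.73
v -3.16 2.68 4.527
v -4.135 3.002 3.783
v -3.57 2.377 4.58
v -4.298 2.57 3.559
v -3.732 1.945 4.357
v -4.117 2.262 3.191
v -3.552 1.637 3.988
v -3.7 2.26 2.893
v -3.135 1.635 3.69
v -3.29 2.563 2.84
v -2.725 1.938 3.637
v 0.165 2.062 0.912
v 1.136 1.524 1.306
v -0.196 0.576 -0.226
v 0.775 0.038 0.168
v -0.15 0.183 0.883
v 0.074 1.101 1.586
v 0.866 0.999 -0.506
v 1.09 1.917 0.197
v 1.569 0.867 0.429
v 0.941 0.362 1.288
v -0.001 1.738 -0.208
v -0.629 1.233 0.651
v 2.272 -4.005 -1.844
v 3.624 -3.297 -0.889
v 1.772 -3.166 -1.759
v 3.124 -2.458 -0.804
v 2.776 -3.602 -2.856
v 4.128 -2.894 -1.901
v 2.276 -2.763 -2.771
v 3.628 -2.055 -1.816
v 4.468 0.429 0.574
v 4.247 1.259 1.025
v 2.794 0.671 -0.688
v 2.574 1.501 -0.237
v 5.106 0.999 -0.163
v 4.886 1.829 0.288
v 3.433 1.241 -1.425
v 3.212 2.071 -0.974
f 2 1 5
f 2 5 3
f 3 5 6
f 3 6 4
f 5 1 7
f 5 7 6
f 6 7 8
f 6 8 4
f 7 1 9
f 7 9 8
f 8 9 10
f 8 10 4
f 9 1 11
f 9 11 10
f 10 11 12
f 10 12 4
f 11 1 13
f 11 13 12
f 12 13 14
f 12 14 4
f 13 1 15
f 13 15 14
f 14 15 16
f 14 16 4
f 15 1 17
f 15 17 16
f 16 17 18
f 16 18 4
f 17 1 2
f 17 2 18
f 18 2 3
f 18 3 4
f 19 30 24
f 19 24 20
f 19 20 26
f 19 26 29
f 19 29 30
f 20 24 28
f 24 30 23
f 30 29 21
f 29 26 25
f 26 20 27
f 22 28 23
f 22 23 21
f 22 21 25
f 22 25 27
f 22 27 28
f 23 28 24
f 21 23 30
f 25 21 29
f 27 25 26
f 28 27 20
f 32 34 31
f 35 32 31
f 31 34 33
f 33 35 31
f 32 38 34
f 36 32 35
f 36 38 32
f 34 38 33
f 37 35 33
f 33 38 37
f 37 36 35
f 38 36 37
f 40 42 39
f 43 40 39
f 39 42 41
f 41 43 39
f 40 46 42
f 44 40 43
f 44 46 40
f 42 46 41
f 45 43 41
f 41 46 45
f 45 44 43
f 46 44 45



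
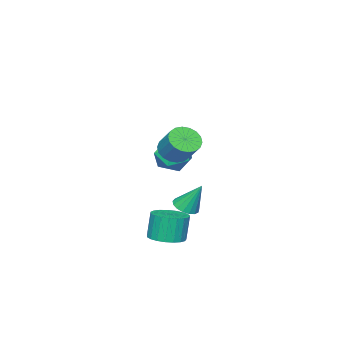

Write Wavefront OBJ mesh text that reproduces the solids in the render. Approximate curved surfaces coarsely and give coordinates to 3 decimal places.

v 1.573 0.284 -4.555
v 2.53 0.063 -4.367
v 2.224 0.055 -2.817
v 1.267 0.276 -3.005
v 2.535 0.479 -4.364
v 2.229 0.47 -2.814
v 2.374 0.861 -4.394
v 2.068 0.853 -2.844
v 2.074 1.144 -4.451
v 1.768 1.135 -2.901
v 1.688 1.277 -4.527
v 1.381 1.269 -2.977
v 1.282 1.239 -4.607
v 0.975 1.231 -3.057
v 0.926 1.036 -4.679
v 0.619 1.028 -3.129
v 0.682 0.703 -4.729
v 0.376 0.695 -3.179
v 0.592 0.298 -4.749
v 0.286 0.289 -3.199
v 0.672 -0.11 -4.735
v 0.366 -0.119 -3.185
v 0.908 -0.45 -4.691
v 0.601 -0.458 -3.141
v 1.258 -0.662 -4.622
v 0.952 -0.671 -3.072
v 1.664 -0.711 -4.543
v 1.357 -0.72 -2.993
v 2.053 -0.588 -4.465
v 1.747 -0.597 -2.915
v 2.36 -0.314 -4.403
v 2.053 -0.323 -2.853
v 2.413 1.459 2.125
v 3.25 1.447 1.854
v 3.604 2.428 2.904
v 2.767 2.441 3.175
v 3.093 1.733 1.639
v 3.447 2.715 2.688
v 2.801 1.966 1.52
v 3.156 2.948 2.569
v 2.433 2.098 1.521
v 2.787 3.08 2.57
v 2.06 2.104 1.641
v 2.414 3.086 2.691
v 1.757 1.982 1.858
v 2.112 2.963 2.907
v 1.584 1.756 2.127
v 1.939 2.738 3.177
v 1.576 1.472 2.396
v 1.93 2.453 3.446
v 1.733 1.185 2.612
v 2.087 2.167 3.661
v 2.024 0.952 2.731
v 2.379 1.934 3.78
v 2.393 0.82 2.73
v 2.747 1.802 3.779
v 2.766 0.814 2.609
v 3.12 1.796 3.659
v 3.068 0.937 2.393
v 3.423 1.918 3.442
v 3.241 1.162 2.123
v 3.596 2.144 3.173
v -4.398 -2.841 -1.617
v -3.396 -2.254 -1.366
v -3.524 -4.506 -1.214
v -2.522 -3.919 -0.963
v -3.465 -3.817 -0.248
v -4.006 -2.788 -0.497
v -2.914 -3.972 -2.083
v -3.455 -2.943 -2.332
v -2.479 -2.953 -1.654
v -2.82 -2.857 -0.52
v -4.1 -3.903 -2.06
v -4.441 -3.807 -0.926
v 0.262 0.478 -2.714
v 0.705 1.032 -2.959
v 0.058 1.342 -1.126
v 0.375 1.135 -3.057
v 0.02 1.088 -3.077
v -0.28 0.901 -3.014
v -0.456 0.618 -2.882
v -0.467 0.302 -2.712
v -0.312 0.026 -2.542
v -0.025 -0.146 -2.412
v 0.328 -0.175 -2.351
v 0.665 -0.054 -2.373
v 0.91 0.188 -2.474
v 1.007 0.497 -2.629
v 0.932 0.801 -2.804
f 2 1 5
f 2 5 3
f 3 5 6
f 3 6 4
f 5 1 7
f 5 7 6
f 6 7 8
f 6 8 4
f 7 1 9
f 7 9 8
f 8 9 10
f 8 10 4
f 9 1 11
f 9 11 10
f 10 11 12
f 10 12 4
f 11 1 13
f 11 13 12
f 12 13 14
f 12 14 4
f 13 1 15
f 13 15 14
f 14 15 16
f 14 16 4
f 15 1 17
f 15 17 16
f 16 17 18
f 16 18 4
f 17 1 19
f 17 19 18
f 18 19 20
f 18 20 4
f 19 1 21
f 19 21 20
f 20 21 22
f 20 22 4
f 21 1 23
f 21 23 22
f 22 23 24
f 22 24 4
f 23 1 25
f 23 25 24
f 24 25 26
f 24 26 4
f 25 1 27
f 25 27 26
f 26 27 28
f 26 28 4
f 27 1 29
f 27 29 28
f 28 29 30
f 28 30 4
f 29 1 31
f 29 31 30
f 30 31 32
f 30 32 4
f 31 1 2
f 31 2 32
f 32 2 3
f 32 3 4
f 34 33 37
f 34 37 35
f 35 37 38
f 35 38 36
f 37 33 39
f 37 39 38
f 38 39 40
f 38 40 36
f 39 33 41
f 39 41 40
f 40 41 42
f 40 42 36
f 41 33 43
f 41 43 42
f 42 43 44
f 42 44 36
f 43 33 45
f 43 45 44
f 44 45 46
f 44 46 36
f 45 33 47
f 45 47 46
f 46 47 48
f 46 48 36
f 47 33 49
f 47 49 48
f 48 49 50
f 48 50 36
f 49 33 51
f 49 51 50
f 50 51 52
f 50 52 36
f 51 33 53
f 51 53 52
f 52 53 54
f 52 54 36
f 53 33 55
f 53 55 54
f 54 55 56
f 54 56 36
f 55 33 57
f 55 57 56
f 56 57 58
f 56 58 36
f 57 33 59
f 57 59 58
f 58 59 60
f 58 60 36
f 59 33 61
f 59 61 60
f 60 61 62
f 60 62 36
f 61 33 34
f 61 34 62
f 62 34 35
f 62 35 36
f 63 74 68
f 63 68 64
f 63 64 70
f 63 70 73
f 63 73 74
f 64 68 72
f 68 74 67
f 74 73 65
f 73 70 69
f 70 64 71
f 66 72 67
f 66 67 65
f 66 65 69
f 66 69 71
f 66 71 72
f 67 72 68
f 65 67 74
f 69 65 73
f 71 69 70
f 72 71 64
f 76 75 78
f 76 78 77
f 78 75 79
f 78 79 77
f 79 75 80
f 79 80 77
f 80 75 81
f 80 81 77
f 81 75 82
f 81 82 77
f 82 75 83
f 82 83 77
f 83 75 84
f 83 84 77
f 84 75 85
f 84 85 77
f 85 75 86
f 85 86 77
f 86 75 87
f 86 87 77
f 87 75 88
f 87 88 77
f 88 75 89
f 88 89 77
f 89 75 76
f 89 76 77



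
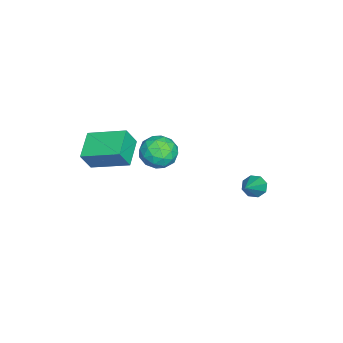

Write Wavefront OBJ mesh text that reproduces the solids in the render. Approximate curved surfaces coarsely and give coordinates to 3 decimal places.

v 0.837 -4.21 3.132
v 1.234 -4.614 4.19
v 1.025 -2.196 3.829
v 1.422 -2.599 4.887
v 2.378 -4.161 2.573
v 2.775 -4.564 3.631
v 2.566 -2.146 3.27
v 2.963 -2.55 4.328
v -1.897 -1.167 0.043
v -1 -1.752 0.203
v -2.6 -1.848 1.497
v -1.703 -2.433 1.657
v -1.675 -1.356 1.771
v -1.24 -0.936 0.873
v -2.36 -2.664 0.827
v -1.925 -2.244 -0.071
v -1.286 -2.678 0.688
v -0.862 -1.869 1.271
v -2.738 -1.731 0.429
v -2.314 -0.922 1.012
v -1.387 -1.4 -0.004
v -2.213 -2.2 1.704
v -2.197 -1.567 1.772
v -1.669 -1.911 1.866
v -1.528 -0.92 0.389
v -1.001 -1.264 0.483
v -1.397 -1.031 1.405
v -2.599 -2.336 1.217
v -2.072 -2.68 1.311
v -1.931 -1.689 -0.166
v -1.403 -2.033 -0.072
v -2.203 -2.569 0.295
v -1.028 -2.288 0.374
v -1.441 -2.688 1.229
v -1.827 -2.824 0.741
v -1.572 -2.577 0.213
v -0.779 -1.813 0.717
v -1.192 -2.213 1.572
v -1.175 -1.58 1.639
v -0.92 -1.333 1.111
v -0.947 -2.357 1.002
v -2.408 -1.387 0.128
v -2.821 -1.787 0.983
v -2.68 -2.267 0.589
v -2.425 -2.02 0.061
v -2.159 -0.912 0.471
v -2.572 -1.312 1.326
v -2.028 -1.023 1.487
v -1.773 -0.776 0.959
v -2.653 -1.243 0.698
v -2.52 3.037 -1.57
v -2.157 2.788 -2.101
v -0.8 2.863 -0.31
v -2.129 3.315 -2.066
v -2.33 3.678 -1.741
v -2.643 3.667 -1.315
v -2.884 3.286 -1.039
v -2.912 2.76 -1.074
v -2.71 2.396 -1.4
v -2.397 2.408 -1.825
f 2 4 1
f 5 2 1
f 1 4 3
f 3 5 1
f 2 8 4
f 6 2 5
f 6 8 2
f 4 8 3
f 7 5 3
f 3 8 7
f 7 6 5
f 8 6 7
f 9 46 25
f 46 20 49
f 25 49 14
f 46 49 25
f 9 25 21
f 25 14 26
f 21 26 10
f 25 26 21
f 9 21 30
f 21 10 31
f 30 31 16
f 21 31 30
f 9 30 42
f 30 16 45
f 42 45 19
f 30 45 42
f 9 42 46
f 42 19 50
f 46 50 20
f 42 50 46
f 10 26 37
f 26 14 40
f 37 40 18
f 26 40 37
f 14 49 27
f 49 20 48
f 27 48 13
f 49 48 27
f 20 50 47
f 50 19 43
f 47 43 11
f 50 43 47
f 19 45 44
f 45 16 32
f 44 32 15
f 45 32 44
f 16 31 36
f 31 10 33
f 36 33 17
f 31 33 36
f 12 38 24
f 38 18 39
f 24 39 13
f 38 39 24
f 12 24 22
f 24 13 23
f 22 23 11
f 24 23 22
f 12 22 29
f 22 11 28
f 29 28 15
f 22 28 29
f 12 29 34
f 29 15 35
f 34 35 17
f 29 35 34
f 12 34 38
f 34 17 41
f 38 41 18
f 34 41 38
f 13 39 27
f 39 18 40
f 27 40 14
f 39 40 27
f 11 23 47
f 23 13 48
f 47 48 20
f 23 48 47
f 15 28 44
f 28 11 43
f 44 43 19
f 28 43 44
f 17 35 36
f 35 15 32
f 36 32 16
f 35 32 36
f 18 41 37
f 41 17 33
f 37 33 10
f 41 33 37
f 52 51 54
f 52 54 53
f 54 51 55
f 54 55 53
f 55 51 56
f 55 56 53
f 56 51 57
f 56 57 53
f 57 51 58
f 57 58 53
f 58 51 59
f 58 59 53
f 59 51 60
f 59 60 53
f 60 51 52
f 60 52 53



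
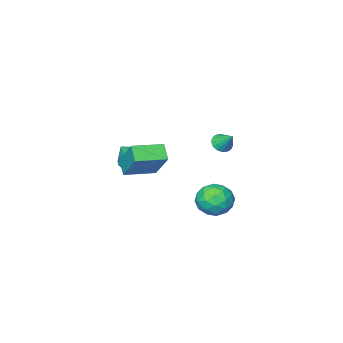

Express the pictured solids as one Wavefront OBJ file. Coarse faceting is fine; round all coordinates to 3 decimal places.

v 2.922 0.14 2.268
v 2.633 -0.612 2.909
v 3.113 1.46 3.903
v 2.824 0.708 4.544
v 4.556 -0.328 2.456
v 4.267 -1.08 3.097
v 4.747 0.992 4.091
v 4.458 0.24 4.732
v -3.234 -2.489 1.274
v -2.597 -2.444 1.236
v -3.246 -1.571 2.166
v -2.697 -2.243 1.027
v -2.921 -2.098 0.876
v -3.216 -2.043 0.815
v -3.515 -2.09 0.86
v -3.75 -2.229 0.999
v -3.867 -2.427 1.202
v -3.839 -2.639 1.421
v -3.672 -2.817 1.606
v -3.405 -2.92 1.715
v -3.099 -2.924 1.723
v -2.824 -2.828 1.629
v -2.643 -2.655 1.453
v -2.193 0.014 -1.449
v -1.424 0.011 -0.657
v -1.236 -1.171 -2.383
v -0.467 -1.174 -1.591
v -1.461 -1.614 -1.397
v -2.052 -0.882 -0.82
v -0.608 -0.278 -2.22
v -1.199 0.454 -1.643
v -0.444 -0.17 -1.134
v -0.971 -0.995 -0.625
v -1.689 -0.165 -2.415
v -2.216 -0.99 -1.906
v -1.892 0.117 -0.971
v -0.768 -1.277 -2.069
v -1.352 -1.536 -1.955
v -0.9 -1.537 -1.489
v -2.262 -0.408 -1.067
v -1.809 -0.41 -0.601
v -1.831 -1.365 -1.036
v -0.851 -0.75 -2.439
v -0.398 -0.752 -1.973
v -1.76 0.377 -1.551
v -1.308 0.376 -1.085
v -0.829 0.205 -2.004
v -0.864 0.009 -0.786
v -0.302 -0.688 -1.334
v -0.385 -0.161 -1.704
v -0.732 0.269 -1.365
v -1.174 -0.477 -0.487
v -0.612 -1.173 -1.035
v -1.196 -1.432 -0.921
v -1.544 -1.002 -0.582
v -0.598 -0.583 -0.767
v -2.048 0.013 -2.005
v -1.486 -0.683 -2.553
v -1.116 -0.158 -2.458
v -1.464 0.272 -2.119
v -2.358 -0.472 -1.706
v -1.796 -1.169 -2.254
v -1.928 -1.429 -1.675
v -2.275 -0.999 -1.336
v -2.062 -0.577 -2.273
v 1.678 -3.73 1.199
v 2.359 -4.016 0.739
v 2.342 -3.79 2.221
v 2.405 -3.631 0.732
v 2.307 -3.266 0.817
v 2.084 -2.993 0.978
v 1.781 -2.866 1.183
v 1.458 -2.91 1.391
v 1.178 -3.117 1.561
v 0.997 -3.444 1.659
v 0.951 -3.829 1.667
v 1.049 -4.194 1.581
v 1.271 -4.467 1.421
v 1.574 -4.594 1.216
v 1.898 -4.55 1.008
v 2.178 -4.343 0.838
f 2 4 1
f 5 2 1
f 1 4 3
f 3 5 1
f 2 8 4
f 6 2 5
f 6 8 2
f 4 8 3
f 7 5 3
f 3 8 7
f 7 6 5
f 8 6 7
f 10 9 12
f 10 12 11
f 12 9 13
f 12 13 11
f 13 9 14
f 13 14 11
f 14 9 15
f 14 15 11
f 15 9 16
f 15 16 11
f 16 9 17
f 16 17 11
f 17 9 18
f 17 18 11
f 18 9 19
f 18 19 11
f 19 9 20
f 19 20 11
f 20 9 21
f 20 21 11
f 21 9 22
f 21 22 11
f 22 9 23
f 22 23 11
f 23 9 10
f 23 10 11
f 24 61 40
f 61 35 64
f 40 64 29
f 61 64 40
f 24 40 36
f 40 29 41
f 36 41 25
f 40 41 36
f 24 36 45
f 36 25 46
f 45 46 31
f 36 46 45
f 24 45 57
f 45 31 60
f 57 60 34
f 45 60 57
f 24 57 61
f 57 34 65
f 61 65 35
f 57 65 61
f 25 41 52
f 41 29 55
f 52 55 33
f 41 55 52
f 29 64 42
f 64 35 63
f 42 63 28
f 64 63 42
f 35 65 62
f 65 34 58
f 62 58 26
f 65 58 62
f 34 60 59
f 60 31 47
f 59 47 30
f 60 47 59
f 31 46 51
f 46 25 48
f 51 48 32
f 46 48 51
f 27 53 39
f 53 33 54
f 39 54 28
f 53 54 39
f 27 39 37
f 39 28 38
f 37 38 26
f 39 38 37
f 27 37 44
f 37 26 43
f 44 43 30
f 37 43 44
f 27 44 49
f 44 30 50
f 49 50 32
f 44 50 49
f 27 49 53
f 49 32 56
f 53 56 33
f 49 56 53
f 28 54 42
f 54 33 55
f 42 55 29
f 54 55 42
f 26 38 62
f 38 28 63
f 62 63 35
f 38 63 62
f 30 43 59
f 43 26 58
f 59 58 34
f 43 58 59
f 32 50 51
f 50 30 47
f 51 47 31
f 50 47 51
f 33 56 52
f 56 32 48
f 52 48 25
f 56 48 52
f 67 66 69
f 67 69 68
f 69 66 70
f 69 70 68
f 70 66 71
f 70 71 68
f 71 66 72
f 71 72 68
f 72 66 73
f 72 73 68
f 73 66 74
f 73 74 68
f 74 66 75
f 74 75 68
f 75 66 76
f 75 76 68
f 76 66 77
f 76 77 68
f 77 66 78
f 77 78 68
f 78 66 79
f 78 79 68
f 79 66 80
f 79 80 68
f 80 66 81
f 80 81 68
f 81 66 67
f 81 67 68



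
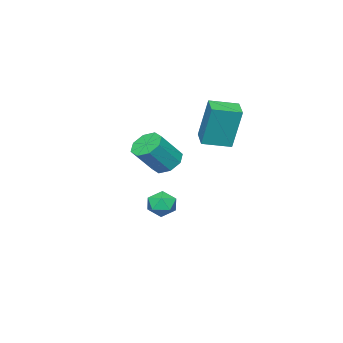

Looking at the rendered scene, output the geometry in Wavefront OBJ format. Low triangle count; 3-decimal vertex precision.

v -2.044 1.448 -1.5
v -1.384 1.207 -1.318
v -2.096 0.653 -2.362
v -1.436 0.412 -2.18
v -1.998 0.299 -1.736
v -1.966 0.79 -1.203
v -1.514 1.07 -2.477
v -1.482 1.561 -1.944
v -1.056 0.974 -1.922
v -1.356 0.497 -1.464
v -2.124 1.363 -2.216
v -2.424 0.886 -1.758
v 0.035 2.624 1.521
v 0.497 3.15 1.281
v 1.448 2.841 2.439
v 0.985 2.316 2.679
v 0.115 3.349 1.648
v 1.065 3.04 2.806
v -0.315 3.123 1.941
v 0.636 2.815 3.099
v -0.54 2.606 1.987
v 0.411 2.297 3.146
v -0.428 2.099 1.761
v 0.523 1.79 2.919
v -0.045 1.9 1.394
v 0.905 1.591 2.552
v 0.384 2.125 1.101
v 1.335 1.817 2.259
v 0.609 2.643 1.054
v 1.56 2.334 2.213
v -2.299 2.371 2.301
v -2.355 2.85 4.273
v -3.205 3.242 2.063
v -3.262 3.721 4.035
v -1.558 3.099 2.145
v -1.615 3.578 4.117
v -2.465 3.97 1.907
v -2.521 4.449 3.879
f 1 12 6
f 1 6 2
f 1 2 8
f 1 8 11
f 1 11 12
f 2 6 10
f 6 12 5
f 12 11 3
f 11 8 7
f 8 2 9
f 4 10 5
f 4 5 3
f 4 3 7
f 4 7 9
f 4 9 10
f 5 10 6
f 3 5 12
f 7 3 11
f 9 7 8
f 10 9 2
f 14 13 17
f 14 17 15
f 15 17 18
f 15 18 16
f 17 13 19
f 17 19 18
f 18 19 20
f 18 20 16
f 19 13 21
f 19 21 20
f 20 21 22
f 20 22 16
f 21 13 23
f 21 23 22
f 22 23 24
f 22 24 16
f 23 13 25
f 23 25 24
f 24 25 26
f 24 26 16
f 25 13 27
f 25 27 26
f 26 27 28
f 26 28 16
f 27 13 29
f 27 29 28
f 28 29 30
f 28 30 16
f 29 13 14
f 29 14 30
f 30 14 15
f 30 15 16
f 32 34 31
f 35 32 31
f 31 34 33
f 33 35 31
f 32 38 34
f 36 32 35
f 36 38 32
f 34 38 33
f 37 35 33
f 33 38 37
f 37 36 35
f 38 36 37



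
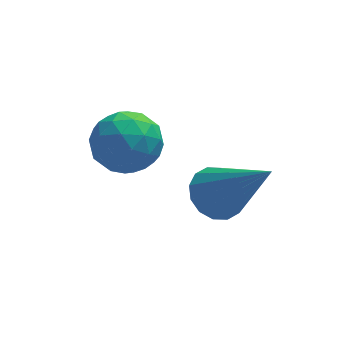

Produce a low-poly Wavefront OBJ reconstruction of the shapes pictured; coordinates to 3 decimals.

v -0.426 0.274 -4.568
v 0.141 0.251 -4.885
v 0.446 -0.794 -2.932
v 0.153 0.535 -4.706
v 0.01 0.75 -4.49
v -0.25 0.837 -4.295
v -0.557 0.773 -4.173
v -0.829 0.576 -4.157
v -0.993 0.297 -4.251
v -1.005 0.013 -4.43
v -0.862 -0.202 -4.646
v -0.602 -0.289 -4.842
v -0.295 -0.225 -4.964
v -0.023 -0.027 -4.98
v -2.658 1.125 -3.983
v -2.184 1.74 -3.796
v -2.116 0.42 -3.044
v -1.642 1.035 -2.857
v -2.427 1.077 -2.712
v -2.762 1.513 -3.293
v -1.538 0.647 -3.547
v -1.873 1.083 -4.128
v -1.492 1.445 -3.526
v -2.041 1.711 -3.01
v -2.259 0.449 -3.83
v -2.808 0.715 -3.314
v -2.469 1.494 -3.972
v -1.831 0.666 -2.868
v -2.293 0.691 -2.783
v -2.014 1.052 -2.673
v -2.808 1.361 -3.676
v -2.529 1.722 -3.566
v -2.672 1.333 -2.929
v -1.771 0.438 -3.274
v -1.492 0.799 -3.164
v -2.286 1.108 -4.167
v -2.007 1.469 -4.057
v -1.628 0.827 -3.911
v -1.783 1.682 -3.703
v -1.464 1.268 -3.151
v -1.404 1.04 -3.557
v -1.6 1.296 -3.899
v -2.106 1.838 -3.4
v -1.787 1.424 -2.848
v -2.248 1.449 -2.763
v -2.445 1.705 -3.104
v -1.699 1.665 -3.242
v -2.513 0.736 -3.992
v -2.194 0.322 -3.44
v -1.855 0.455 -3.736
v -2.052 0.711 -4.077
v -2.836 0.892 -3.689
v -2.517 0.478 -3.137
v -2.7 0.864 -2.941
v -2.896 1.12 -3.283
v -2.601 0.495 -3.598
f 2 1 4
f 2 4 3
f 4 1 5
f 4 5 3
f 5 1 6
f 5 6 3
f 6 1 7
f 6 7 3
f 7 1 8
f 7 8 3
f 8 1 9
f 8 9 3
f 9 1 10
f 9 10 3
f 10 1 11
f 10 11 3
f 11 1 12
f 11 12 3
f 12 1 13
f 12 13 3
f 13 1 14
f 13 14 3
f 14 1 2
f 14 2 3
f 15 52 31
f 52 26 55
f 31 55 20
f 52 55 31
f 15 31 27
f 31 20 32
f 27 32 16
f 31 32 27
f 15 27 36
f 27 16 37
f 36 37 22
f 27 37 36
f 15 36 48
f 36 22 51
f 48 51 25
f 36 51 48
f 15 48 52
f 48 25 56
f 52 56 26
f 48 56 52
f 16 32 43
f 32 20 46
f 43 46 24
f 32 46 43
f 20 55 33
f 55 26 54
f 33 54 19
f 55 54 33
f 26 56 53
f 56 25 49
f 53 49 17
f 56 49 53
f 25 51 50
f 51 22 38
f 50 38 21
f 51 38 50
f 22 37 42
f 37 16 39
f 42 39 23
f 37 39 42
f 18 44 30
f 44 24 45
f 30 45 19
f 44 45 30
f 18 30 28
f 30 19 29
f 28 29 17
f 30 29 28
f 18 28 35
f 28 17 34
f 35 34 21
f 28 34 35
f 18 35 40
f 35 21 41
f 40 41 23
f 35 41 40
f 18 40 44
f 40 23 47
f 44 47 24
f 40 47 44
f 19 45 33
f 45 24 46
f 33 46 20
f 45 46 33
f 17 29 53
f 29 19 54
f 53 54 26
f 29 54 53
f 21 34 50
f 34 17 49
f 50 49 25
f 34 49 50
f 23 41 42
f 41 21 38
f 42 38 22
f 41 38 42
f 24 47 43
f 47 23 39
f 43 39 16
f 47 39 43



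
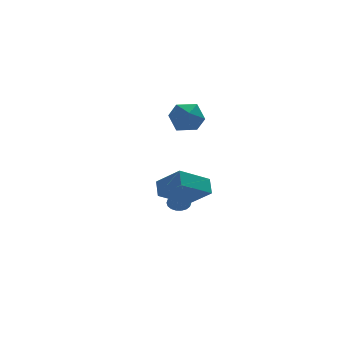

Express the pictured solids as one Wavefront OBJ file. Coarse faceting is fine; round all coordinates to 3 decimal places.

v 0.188 3.389 -4.516
v 0.631 2.902 -4.64
v -0.028 2.731 -2.704
v 0.803 3.123 -4.539
v 0.853 3.398 -4.433
v 0.772 3.67 -4.344
v 0.574 3.887 -4.289
v 0.301 4.005 -4.279
v 0.005 4.001 -4.316
v -0.255 3.876 -4.392
v -0.426 3.654 -4.493
v -0.476 3.38 -4.599
v -0.395 3.107 -4.688
v -0.198 2.891 -4.743
v 0.076 2.773 -4.753
v 0.372 2.776 -4.716
v -0.693 1.757 4.063
v 0.041 2.391 3.557
v -0.501 0.529 2.803
v 0.233 1.163 2.297
v 0.478 0.702 3.258
v 0.36 1.461 4.037
v -0.82 1.459 2.323
v -0.938 2.218 3.102
v -0.037 2.206 2.482
v 0.765 1.739 3.06
v -1.225 1.181 3.3
v -0.423 0.714 3.878
v -2.654 -0.326 -1.248
v -1.8 -1.378 -0.078
v -2.386 0.511 -0.691
v -1.532 -0.541 0.479
v -0.848 -0.139 -2.399
v 0.006 -1.191 -1.229
v -0.58 0.698 -1.842
v 0.274 -0.354 -0.672
f 2 1 4
f 2 4 3
f 4 1 5
f 4 5 3
f 5 1 6
f 5 6 3
f 6 1 7
f 6 7 3
f 7 1 8
f 7 8 3
f 8 1 9
f 8 9 3
f 9 1 10
f 9 10 3
f 10 1 11
f 10 11 3
f 11 1 12
f 11 12 3
f 12 1 13
f 12 13 3
f 13 1 14
f 13 14 3
f 14 1 15
f 14 15 3
f 15 1 16
f 15 16 3
f 16 1 2
f 16 2 3
f 17 28 22
f 17 22 18
f 17 18 24
f 17 24 27
f 17 27 28
f 18 22 26
f 22 28 21
f 28 27 19
f 27 24 23
f 24 18 25
f 20 26 21
f 20 21 19
f 20 19 23
f 20 23 25
f 20 25 26
f 21 26 22
f 19 21 28
f 23 19 27
f 25 23 24
f 26 25 18
f 30 32 29
f 33 30 29
f 29 32 31
f 31 33 29
f 30 36 32
f 34 30 33
f 34 36 30
f 32 36 31
f 35 33 31
f 31 36 35
f 35 34 33
f 36 34 35



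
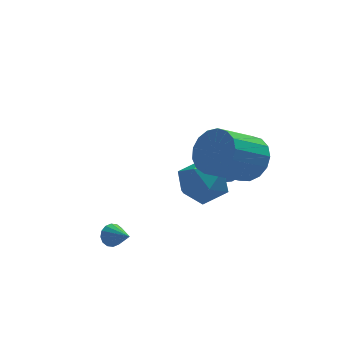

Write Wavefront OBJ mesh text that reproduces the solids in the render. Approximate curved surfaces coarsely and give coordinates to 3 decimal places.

v 1.47 1.005 -3.166
v 1.99 0.794 -2.927
v 0.45 -0.245 -2.054
v 1.915 1.013 -2.749
v 1.738 1.231 -2.667
v 1.5 1.396 -2.699
v 1.255 1.472 -2.838
v 1.059 1.442 -3.052
v 0.957 1.311 -3.293
v 0.973 1.11 -3.504
v 1.103 0.885 -3.638
v 1.316 0.688 -3.664
v 1.565 0.563 -3.576
v 1.792 0.54 -3.394
v 1.946 0.623 -3.16
v 1.447 -2.809 -0.224
v 1.973 -2.632 0.679
v 0.519 -3.354 1.667
v -0.007 -3.531 0.764
v 1.71 -2.204 0.606
v 0.257 -2.927 1.594
v 1.387 -1.915 0.343
v -0.066 -2.637 1.33
v 1.078 -1.83 -0.051
v -0.375 -2.552 0.937
v 0.854 -1.97 -0.484
v -0.6 -2.692 0.504
v 0.765 -2.302 -0.857
v -0.689 -3.024 0.131
v 0.832 -2.75 -1.085
v -0.622 -3.472 -0.098
v 1.04 -3.211 -1.116
v -0.413 -3.933 -0.129
v 1.342 -3.581 -0.943
v -0.112 -4.303 0.045
v 1.667 -3.773 -0.605
v 0.214 -4.495 0.383
v 1.942 -3.745 -0.179
v 0.488 -4.467 0.808
v 2.104 -3.502 0.236
v 0.65 -4.224 1.224
v 2.115 -3.101 0.546
v 0.661 -3.823 1.533
v -0.839 -0.885 -1.853
v 0.165 -0.742 -1.365
v -0.105 -2.078 -3.015
v 0.899 -1.935 -2.527
v 0.073 -2.456 -1.97
v -0.381 -1.719 -1.252
v 0.441 -1.101 -3.128
v -0.013 -0.364 -2.41
v 0.956 -0.875 -2.154
v 0.728 -1.713 -1.438
v -0.668 -1.107 -2.942
v -0.896 -1.945 -2.226
v -3.692 -3.16 -3.586
v -3.46 -2.836 -3.237
v -3.168 -4 -3.154
v -3.691 -2.918 -3.114
v -3.923 -3.064 -3.118
v -4.093 -3.237 -3.247
v -4.156 -3.389 -3.467
v -4.094 -3.479 -3.718
v -3.925 -3.485 -3.934
v -3.694 -3.403 -4.057
v -3.462 -3.256 -4.053
v -3.292 -3.084 -3.924
v -3.229 -2.932 -3.704
v -3.291 -2.841 -3.453
f 2 1 4
f 2 4 3
f 4 1 5
f 4 5 3
f 5 1 6
f 5 6 3
f 6 1 7
f 6 7 3
f 7 1 8
f 7 8 3
f 8 1 9
f 8 9 3
f 9 1 10
f 9 10 3
f 10 1 11
f 10 11 3
f 11 1 12
f 11 12 3
f 12 1 13
f 12 13 3
f 13 1 14
f 13 14 3
f 14 1 15
f 14 15 3
f 15 1 2
f 15 2 3
f 17 16 20
f 17 20 18
f 18 20 21
f 18 21 19
f 20 16 22
f 20 22 21
f 21 22 23
f 21 23 19
f 22 16 24
f 22 24 23
f 23 24 25
f 23 25 19
f 24 16 26
f 24 26 25
f 25 26 27
f 25 27 19
f 26 16 28
f 26 28 27
f 27 28 29
f 27 29 19
f 28 16 30
f 28 30 29
f 29 30 31
f 29 31 19
f 30 16 32
f 30 32 31
f 31 32 33
f 31 33 19
f 32 16 34
f 32 34 33
f 33 34 35
f 33 35 19
f 34 16 36
f 34 36 35
f 35 36 37
f 35 37 19
f 36 16 38
f 36 38 37
f 37 38 39
f 37 39 19
f 38 16 40
f 38 40 39
f 39 40 41
f 39 41 19
f 40 16 42
f 40 42 41
f 41 42 43
f 41 43 19
f 42 16 17
f 42 17 43
f 43 17 18
f 43 18 19
f 44 55 49
f 44 49 45
f 44 45 51
f 44 51 54
f 44 54 55
f 45 49 53
f 49 55 48
f 55 54 46
f 54 51 50
f 51 45 52
f 47 53 48
f 47 48 46
f 47 46 50
f 47 50 52
f 47 52 53
f 48 53 49
f 46 48 55
f 50 46 54
f 52 50 51
f 53 52 45
f 57 56 59
f 57 59 58
f 59 56 60
f 59 60 58
f 60 56 61
f 60 61 58
f 61 56 62
f 61 62 58
f 62 56 63
f 62 63 58
f 63 56 64
f 63 64 58
f 64 56 65
f 64 65 58
f 65 56 66
f 65 66 58
f 66 56 67
f 66 67 58
f 67 56 68
f 67 68 58
f 68 56 69
f 68 69 58
f 69 56 57
f 69 57 58



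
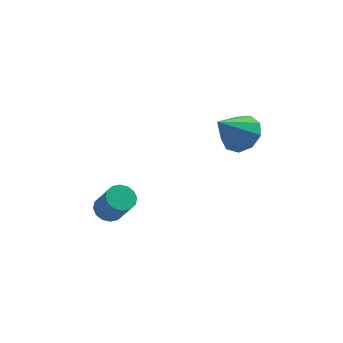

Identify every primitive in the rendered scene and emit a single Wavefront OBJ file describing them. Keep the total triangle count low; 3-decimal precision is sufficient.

v -3.048 3.229 -4.159
v -2.504 3.081 -4.463
v -2.008 2.404 -3.244
v -2.552 2.551 -2.941
v -2.447 3.376 -4.322
v -1.951 2.698 -3.104
v -2.551 3.631 -4.138
v -2.054 2.953 -2.92
v -2.788 3.778 -3.96
v -2.291 3.101 -2.741
v -3.094 3.779 -3.835
v -2.598 3.101 -2.616
v -3.389 3.631 -3.797
v -2.893 2.954 -2.578
v -3.592 3.376 -3.856
v -3.096 2.699 -2.637
v -3.649 3.082 -3.996
v -3.153 2.404 -2.778
v -3.546 2.827 -4.18
v -3.049 2.149 -2.962
v -3.309 2.679 -4.359
v -2.812 2.002 -3.14
v -3.002 2.679 -4.484
v -2.506 2.001 -3.265
v -2.707 2.826 -4.522
v -2.211 2.149 -3.303
v 2.06 3.584 -0.108
v 2.446 4.156 0.501
v 1.1 2.936 1.108
v 1.939 4.425 0.245
v 1.489 4.302 -0.177
v 1.306 3.842 -0.567
v 1.476 3.262 -0.741
v 1.92 2.833 -0.62
v 2.429 2.755 -0.259
v 2.766 3.065 0.173
v 2.773 3.618 0.473
f 2 1 5
f 2 5 3
f 3 5 6
f 3 6 4
f 5 1 7
f 5 7 6
f 6 7 8
f 6 8 4
f 7 1 9
f 7 9 8
f 8 9 10
f 8 10 4
f 9 1 11
f 9 11 10
f 10 11 12
f 10 12 4
f 11 1 13
f 11 13 12
f 12 13 14
f 12 14 4
f 13 1 15
f 13 15 14
f 14 15 16
f 14 16 4
f 15 1 17
f 15 17 16
f 16 17 18
f 16 18 4
f 17 1 19
f 17 19 18
f 18 19 20
f 18 20 4
f 19 1 21
f 19 21 20
f 20 21 22
f 20 22 4
f 21 1 23
f 21 23 22
f 22 23 24
f 22 24 4
f 23 1 25
f 23 25 24
f 24 25 26
f 24 26 4
f 25 1 2
f 25 2 26
f 26 2 3
f 26 3 4
f 28 27 30
f 28 30 29
f 30 27 31
f 30 31 29
f 31 27 32
f 31 32 29
f 32 27 33
f 32 33 29
f 33 27 34
f 33 34 29
f 34 27 35
f 34 35 29
f 35 27 36
f 35 36 29
f 36 27 37
f 36 37 29
f 37 27 28
f 37 28 29



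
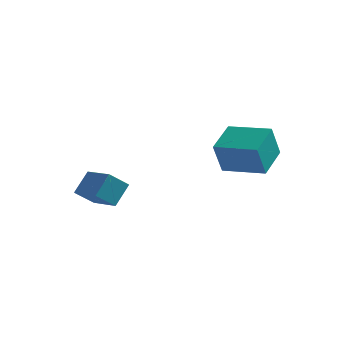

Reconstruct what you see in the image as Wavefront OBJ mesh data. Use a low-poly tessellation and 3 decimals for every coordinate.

v 2.955 0.16 1.581
v 2.778 -0.555 3.245
v 3.034 1.901 2.338
v 2.857 1.185 4.002
v 5.103 -0.005 1.738
v 4.926 -0.721 3.402
v 5.182 1.735 2.495
v 5.005 1.02 4.159
v -0.906 -5.195 1.334
v -0.629 -4.333 2.363
v -2.315 -4.389 1.039
v -2.038 -3.528 2.067
v -0.302 -4.432 0.533
v -0.025 -3.571 1.561
v -1.711 -3.627 0.237
v -1.434 -2.765 1.266
f 2 4 1
f 5 2 1
f 1 4 3
f 3 5 1
f 2 8 4
f 6 2 5
f 6 8 2
f 4 8 3
f 7 5 3
f 3 8 7
f 7 6 5
f 8 6 7
f 10 12 9
f 13 10 9
f 9 12 11
f 11 13 9
f 10 16 12
f 14 10 13
f 14 16 10
f 12 16 11
f 15 13 11
f 11 16 15
f 15 14 13
f 16 14 15



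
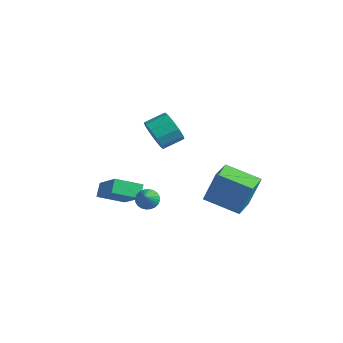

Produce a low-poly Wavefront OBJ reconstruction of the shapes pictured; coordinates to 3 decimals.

v 1.422 0.018 0.017
v 1.741 0.534 1.669
v 0.761 1.323 -0.263
v 1.079 1.839 1.389
v 3.081 0.741 -0.529
v 3.399 1.257 1.123
v 2.419 2.046 -0.809
v 2.738 2.562 0.843
v -4.157 -1.662 -1.827
v -4.483 -1.145 -1.251
v -3.376 -0.548 -2.384
v -3.702 -0.031 -1.808
v -2.538 -2.129 -0.492
v -2.864 -1.612 0.084
v -1.757 -1.015 -1.049
v -2.083 -0.498 -0.473
v -0.841 -1.393 -0.456
v -0.6 -1.714 -0.889
v -0.179 -2.207 0.516
v -0.441 -1.551 -0.86
v -0.342 -1.363 -0.77
v -0.319 -1.18 -0.632
v -0.376 -1.029 -0.468
v -0.504 -0.934 -0.301
v -0.682 -0.909 -0.158
v -0.885 -0.957 -0.061
v -1.081 -1.072 -0.023
v -1.241 -1.235 -0.052
v -1.339 -1.423 -0.142
v -1.362 -1.606 -0.28
v -1.305 -1.757 -0.444
v -1.178 -1.852 -0.611
v -0.999 -1.877 -0.754
v -0.796 -1.829 -0.851
v -1.068 -0.774 3.573
v -0.446 -0.751 2.951
v -0.049 0.237 3.386
v -0.672 0.214 4.007
v -0.884 -0.491 2.76
v -0.487 0.497 3.195
v -1.392 -0.339 2.88
v -0.995 0.649 3.314
v -1.777 -0.353 3.264
v -1.38 0.635 3.698
v -1.891 -0.528 3.766
v -1.494 0.46 4.2
v -1.691 -0.797 4.194
v -1.294 0.191 4.629
v -1.253 -1.057 4.385
v -0.856 -0.069 4.82
v -0.745 -1.209 4.266
v -0.348 -0.221 4.7
v -0.36 -1.195 3.882
v 0.037 -0.207 4.316
v -0.246 -1.02 3.38
v 0.151 -0.032 3.814
f 2 4 1
f 5 2 1
f 1 4 3
f 3 5 1
f 2 8 4
f 6 2 5
f 6 8 2
f 4 8 3
f 7 5 3
f 3 8 7
f 7 6 5
f 8 6 7
f 10 12 9
f 13 10 9
f 9 12 11
f 11 13 9
f 10 16 12
f 14 10 13
f 14 16 10
f 12 16 11
f 15 13 11
f 11 16 15
f 15 14 13
f 16 14 15
f 18 17 20
f 18 20 19
f 20 17 21
f 20 21 19
f 21 17 22
f 21 22 19
f 22 17 23
f 22 23 19
f 23 17 24
f 23 24 19
f 24 17 25
f 24 25 19
f 25 17 26
f 25 26 19
f 26 17 27
f 26 27 19
f 27 17 28
f 27 28 19
f 28 17 29
f 28 29 19
f 29 17 30
f 29 30 19
f 30 17 31
f 30 31 19
f 31 17 32
f 31 32 19
f 32 17 33
f 32 33 19
f 33 17 34
f 33 34 19
f 34 17 18
f 34 18 19
f 36 35 39
f 36 39 37
f 37 39 40
f 37 40 38
f 39 35 41
f 39 41 40
f 40 41 42
f 40 42 38
f 41 35 43
f 41 43 42
f 42 43 44
f 42 44 38
f 43 35 45
f 43 45 44
f 44 45 46
f 44 46 38
f 45 35 47
f 45 47 46
f 46 47 48
f 46 48 38
f 47 35 49
f 47 49 48
f 48 49 50
f 48 50 38
f 49 35 51
f 49 51 50
f 50 51 52
f 50 52 38
f 51 35 53
f 51 53 52
f 52 53 54
f 52 54 38
f 53 35 55
f 53 55 54
f 54 55 56
f 54 56 38
f 55 35 36
f 55 36 56
f 56 36 37
f 56 37 38

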